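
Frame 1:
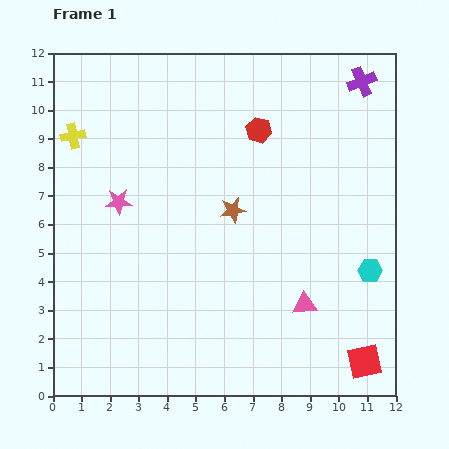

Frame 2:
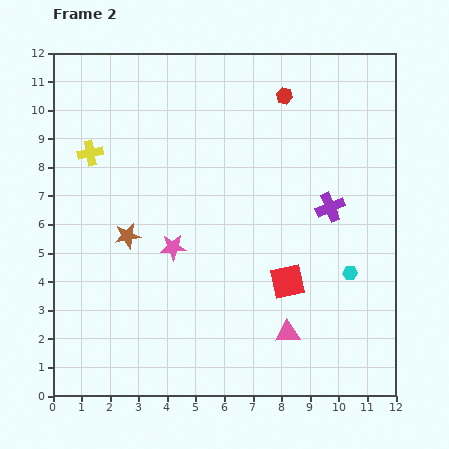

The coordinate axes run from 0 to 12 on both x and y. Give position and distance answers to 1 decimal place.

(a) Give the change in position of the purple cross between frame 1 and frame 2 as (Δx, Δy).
(-1.1, -4.4)

The purple cross was at (10.8, 11.0) in frame 1 and (9.7, 6.6) in frame 2.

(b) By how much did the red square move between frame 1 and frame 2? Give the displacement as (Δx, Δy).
(-2.7, 2.8)

The red square was at (10.9, 1.2) in frame 1 and (8.2, 4.0) in frame 2.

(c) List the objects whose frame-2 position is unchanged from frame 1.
none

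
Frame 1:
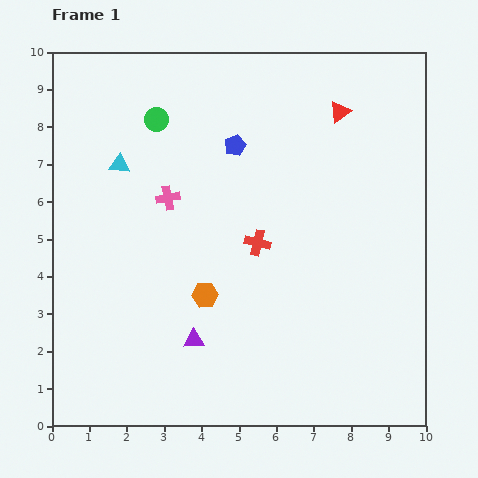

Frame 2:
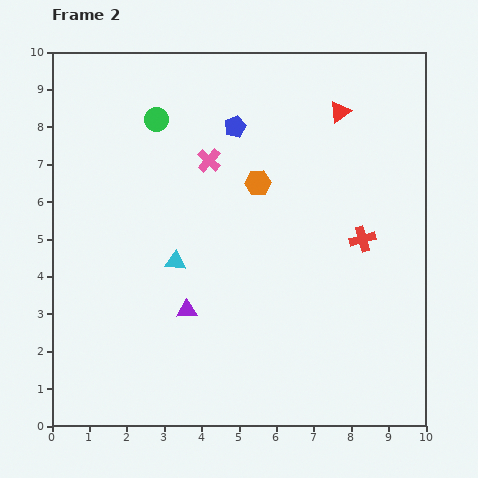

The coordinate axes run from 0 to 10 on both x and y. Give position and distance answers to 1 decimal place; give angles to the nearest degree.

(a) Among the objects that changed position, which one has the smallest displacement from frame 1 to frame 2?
the blue pentagon

(moved 0.5)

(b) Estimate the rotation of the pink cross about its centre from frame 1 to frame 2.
37° counter-clockwise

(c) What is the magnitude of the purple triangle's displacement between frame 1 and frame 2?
0.8

The purple triangle moved from (3.8, 2.3) to (3.6, 3.1), a distance of √(0.2² + 0.8²) ≈ 0.8.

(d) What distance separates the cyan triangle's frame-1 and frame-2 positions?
3.0

The cyan triangle moved from (1.8, 7.0) to (3.3, 4.4), a distance of √(1.5² + 2.6²) ≈ 3.0.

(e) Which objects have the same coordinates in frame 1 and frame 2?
the red triangle, the green circle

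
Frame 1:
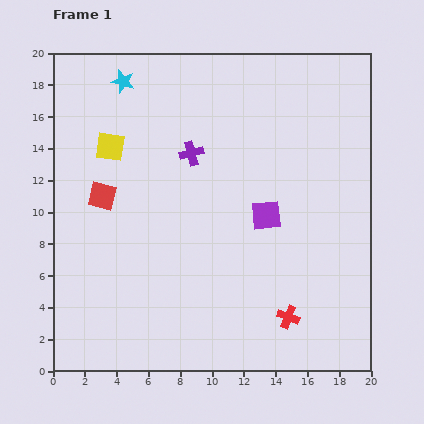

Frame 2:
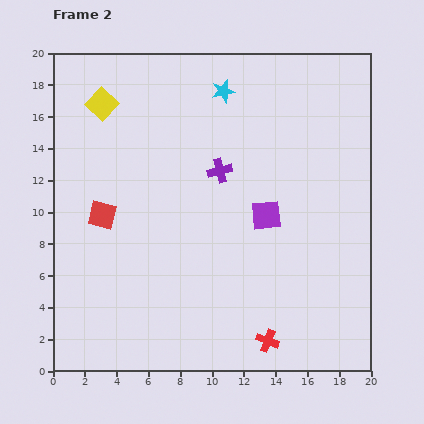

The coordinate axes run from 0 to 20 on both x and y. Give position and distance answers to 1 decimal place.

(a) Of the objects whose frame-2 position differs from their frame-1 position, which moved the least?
the red square

(moved 1.2)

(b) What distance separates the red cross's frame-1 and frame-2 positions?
2.0

The red cross moved from (14.8, 3.4) to (13.5, 1.9), a distance of √(1.3² + 1.5²) ≈ 2.0.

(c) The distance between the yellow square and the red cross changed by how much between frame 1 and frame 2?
+2.7

Distance in frame 1: 15.5. Distance in frame 2: 18.2.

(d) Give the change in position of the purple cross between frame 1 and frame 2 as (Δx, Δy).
(1.8, -1.1)

The purple cross was at (8.7, 13.7) in frame 1 and (10.5, 12.6) in frame 2.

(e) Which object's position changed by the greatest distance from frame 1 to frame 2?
the cyan star

(moved 6.3; next 2.7)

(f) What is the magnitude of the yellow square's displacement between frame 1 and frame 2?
2.7

The yellow square moved from (3.6, 14.1) to (3.1, 16.8), a distance of √(0.5² + 2.7²) ≈ 2.7.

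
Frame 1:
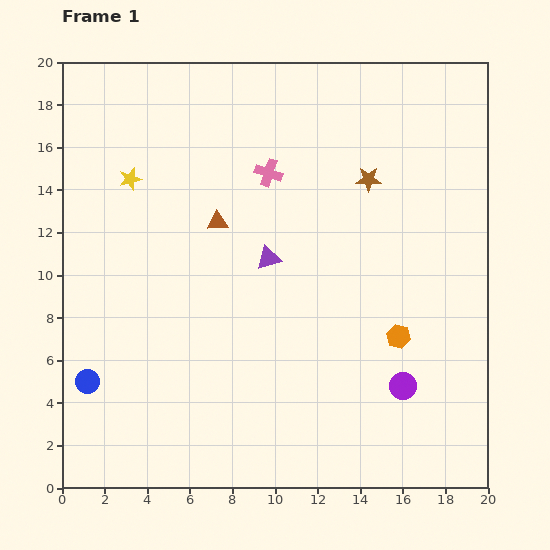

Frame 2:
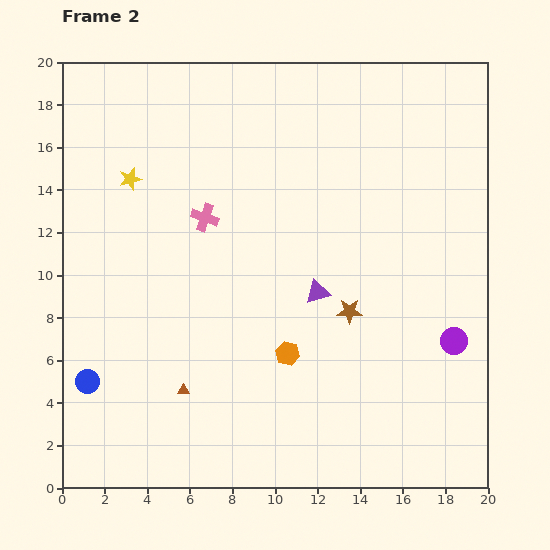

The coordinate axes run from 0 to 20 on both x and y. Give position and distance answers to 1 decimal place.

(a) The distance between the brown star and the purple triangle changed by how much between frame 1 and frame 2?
-4.3

Distance in frame 1: 6.0. Distance in frame 2: 1.7.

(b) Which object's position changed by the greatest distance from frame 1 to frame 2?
the brown triangle

(moved 8.1; next 6.3)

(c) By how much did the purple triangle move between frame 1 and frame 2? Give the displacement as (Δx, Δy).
(2.3, -1.6)

The purple triangle was at (9.7, 10.8) in frame 1 and (12.0, 9.2) in frame 2.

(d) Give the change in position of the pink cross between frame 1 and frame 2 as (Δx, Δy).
(-3.0, -2.1)

The pink cross was at (9.7, 14.8) in frame 1 and (6.7, 12.7) in frame 2.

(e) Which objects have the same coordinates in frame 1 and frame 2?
the blue circle, the yellow star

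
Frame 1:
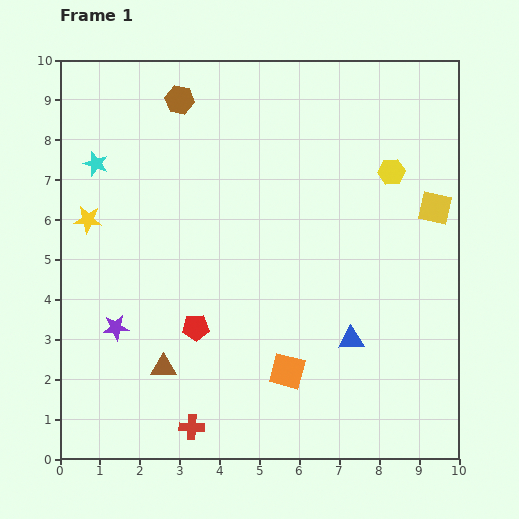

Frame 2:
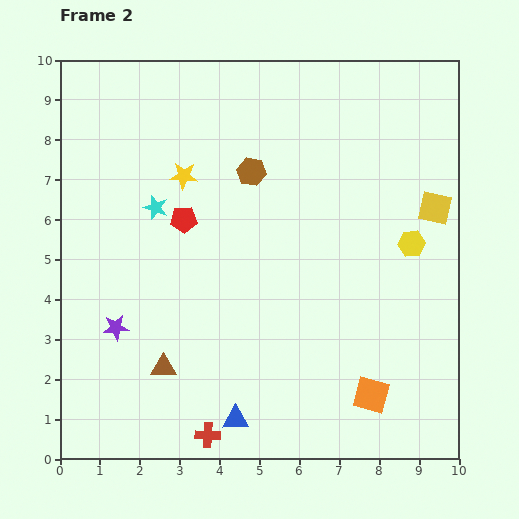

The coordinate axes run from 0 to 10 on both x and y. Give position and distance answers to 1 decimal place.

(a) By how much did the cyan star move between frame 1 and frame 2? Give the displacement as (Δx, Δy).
(1.5, -1.1)

The cyan star was at (0.9, 7.4) in frame 1 and (2.4, 6.3) in frame 2.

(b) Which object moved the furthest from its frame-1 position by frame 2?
the blue triangle

(moved 3.5; next 2.7)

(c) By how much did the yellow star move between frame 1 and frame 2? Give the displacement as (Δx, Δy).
(2.4, 1.1)

The yellow star was at (0.7, 6.0) in frame 1 and (3.1, 7.1) in frame 2.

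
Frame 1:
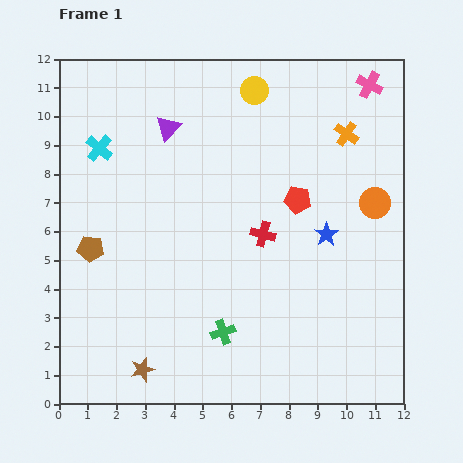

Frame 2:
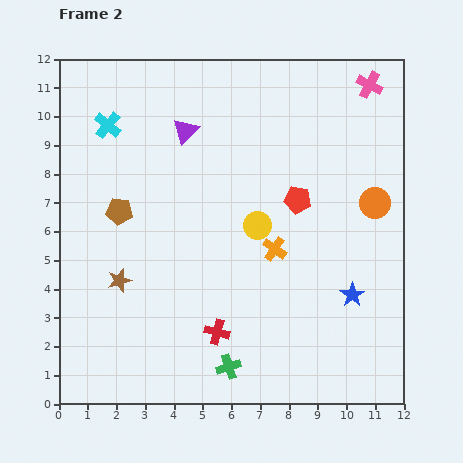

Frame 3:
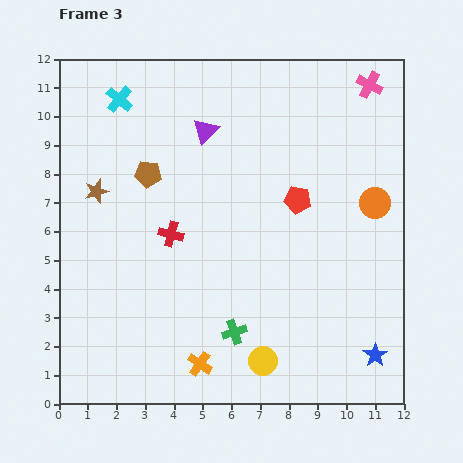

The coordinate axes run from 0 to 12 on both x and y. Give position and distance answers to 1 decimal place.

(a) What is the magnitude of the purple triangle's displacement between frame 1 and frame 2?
0.6

The purple triangle moved from (3.8, 9.6) to (4.4, 9.5), a distance of √(0.6² + 0.1²) ≈ 0.6.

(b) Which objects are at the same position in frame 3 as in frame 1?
the pink cross, the orange circle, the red pentagon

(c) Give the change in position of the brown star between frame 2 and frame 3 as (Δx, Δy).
(-0.8, 3.1)

The brown star was at (2.1, 4.3) in frame 2 and (1.3, 7.4) in frame 3.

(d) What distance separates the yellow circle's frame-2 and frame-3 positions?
4.7

The yellow circle moved from (6.9, 6.2) to (7.1, 1.5), a distance of √(0.2² + 4.7²) ≈ 4.7.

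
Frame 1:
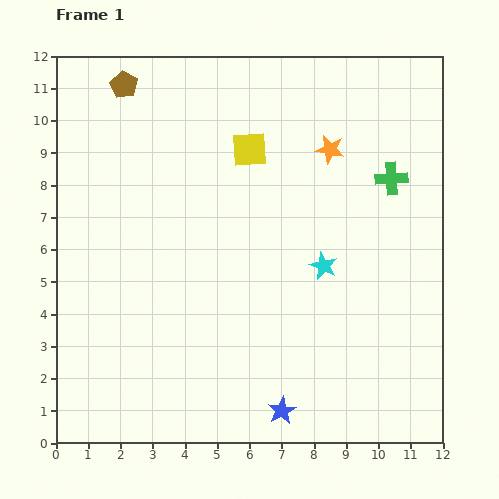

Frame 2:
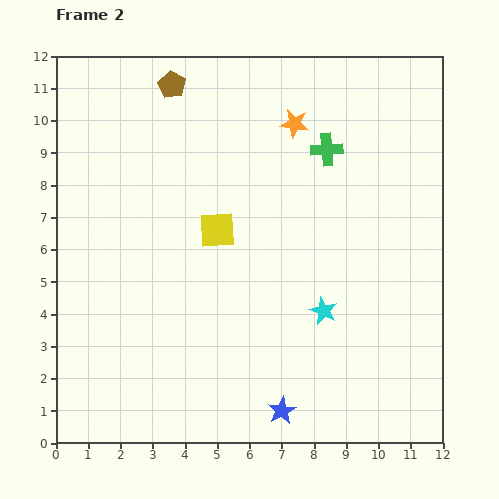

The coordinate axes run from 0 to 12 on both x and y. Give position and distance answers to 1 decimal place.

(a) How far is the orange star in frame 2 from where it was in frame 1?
1.4

The orange star moved from (8.5, 9.1) to (7.4, 9.9), a distance of √(1.1² + 0.8²) ≈ 1.4.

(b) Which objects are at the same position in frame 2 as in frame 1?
the blue star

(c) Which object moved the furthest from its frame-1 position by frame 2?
the yellow square

(moved 2.7; next 2.2)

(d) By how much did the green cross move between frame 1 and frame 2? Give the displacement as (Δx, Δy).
(-2.0, 0.9)

The green cross was at (10.4, 8.2) in frame 1 and (8.4, 9.1) in frame 2.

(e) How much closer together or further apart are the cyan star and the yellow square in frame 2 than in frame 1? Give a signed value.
-0.2

Distance in frame 1: 4.3. Distance in frame 2: 4.1.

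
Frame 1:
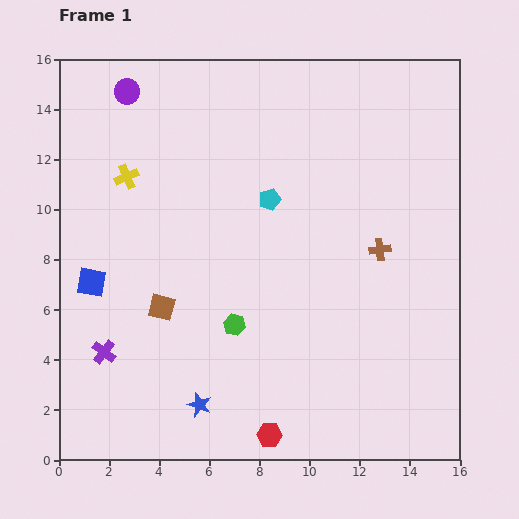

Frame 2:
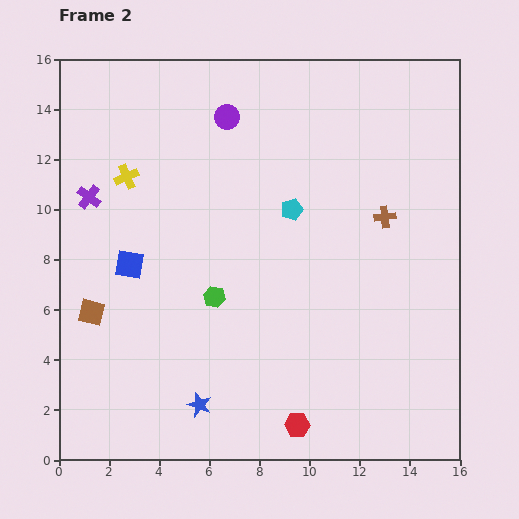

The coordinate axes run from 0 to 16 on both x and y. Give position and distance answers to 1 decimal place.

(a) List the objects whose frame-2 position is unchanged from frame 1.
the blue star, the yellow cross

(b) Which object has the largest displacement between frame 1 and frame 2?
the purple cross

(moved 6.2; next 4.1)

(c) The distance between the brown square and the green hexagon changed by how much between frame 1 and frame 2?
+1.9

Distance in frame 1: 3.0. Distance in frame 2: 4.9.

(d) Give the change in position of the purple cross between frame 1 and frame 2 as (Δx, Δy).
(-0.6, 6.2)

The purple cross was at (1.8, 4.3) in frame 1 and (1.2, 10.5) in frame 2.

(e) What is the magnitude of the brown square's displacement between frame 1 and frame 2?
2.8

The brown square moved from (4.1, 6.1) to (1.3, 5.9), a distance of √(2.8² + 0.2²) ≈ 2.8.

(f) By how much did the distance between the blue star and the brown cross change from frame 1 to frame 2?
+1.0

Distance in frame 1: 9.5. Distance in frame 2: 10.5.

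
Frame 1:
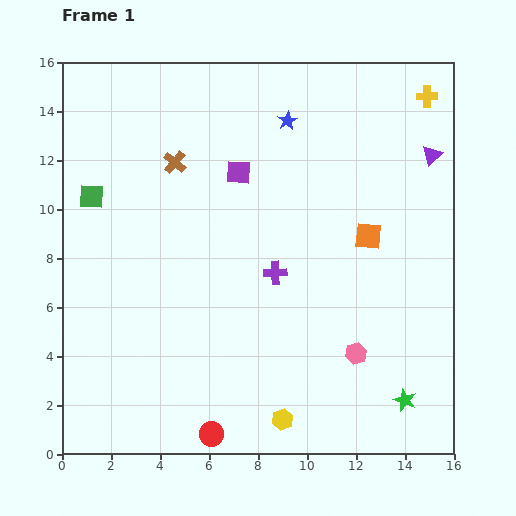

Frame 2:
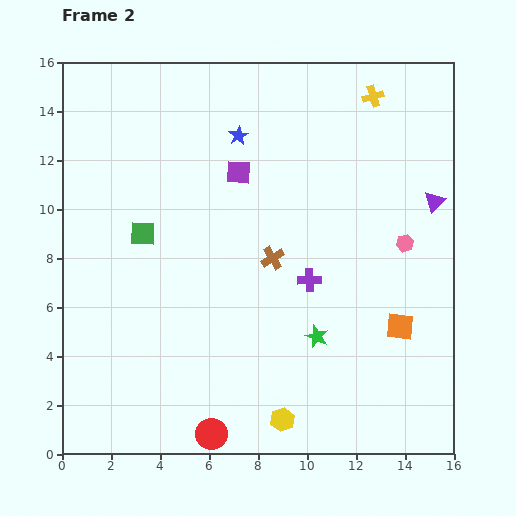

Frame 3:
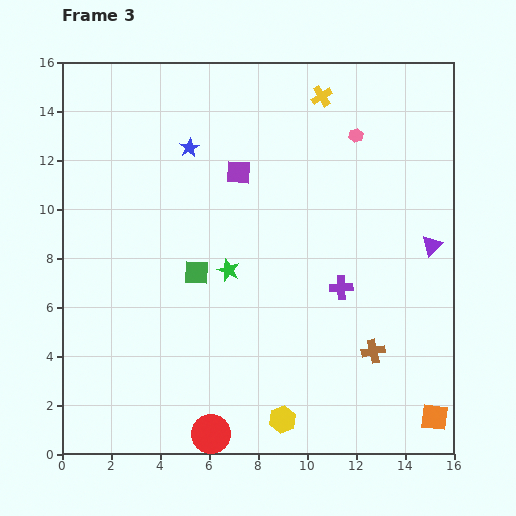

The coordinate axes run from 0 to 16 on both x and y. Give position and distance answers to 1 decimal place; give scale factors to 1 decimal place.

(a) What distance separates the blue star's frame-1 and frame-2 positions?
2.1

The blue star moved from (9.2, 13.6) to (7.2, 13.0), a distance of √(2.0² + 0.6²) ≈ 2.1.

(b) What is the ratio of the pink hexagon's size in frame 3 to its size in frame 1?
0.7×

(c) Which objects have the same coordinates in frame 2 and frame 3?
the yellow hexagon, the purple square, the red circle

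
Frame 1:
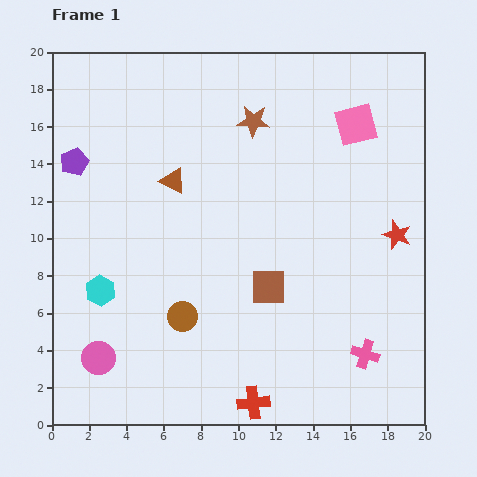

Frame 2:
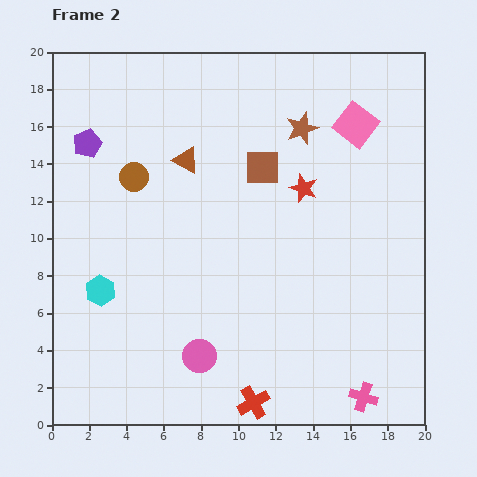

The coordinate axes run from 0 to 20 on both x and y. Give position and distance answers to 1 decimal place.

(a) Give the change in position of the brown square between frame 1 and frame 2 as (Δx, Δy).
(-0.3, 6.4)

The brown square was at (11.6, 7.4) in frame 1 and (11.3, 13.8) in frame 2.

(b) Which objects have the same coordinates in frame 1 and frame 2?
the pink square, the cyan hexagon, the red cross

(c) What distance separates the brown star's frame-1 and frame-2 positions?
2.6

The brown star moved from (10.8, 16.3) to (13.4, 15.9), a distance of √(2.6² + 0.4²) ≈ 2.6.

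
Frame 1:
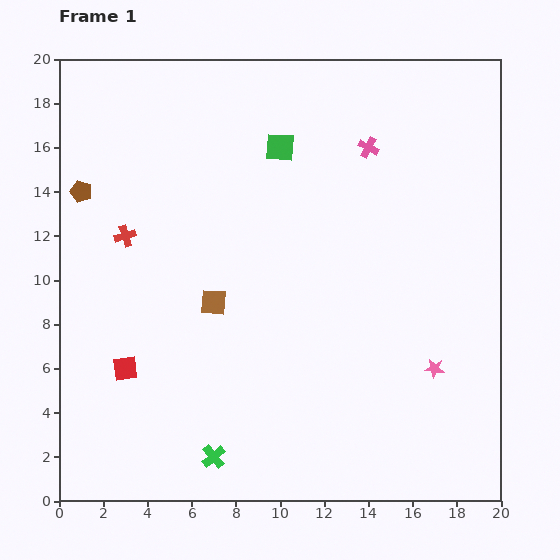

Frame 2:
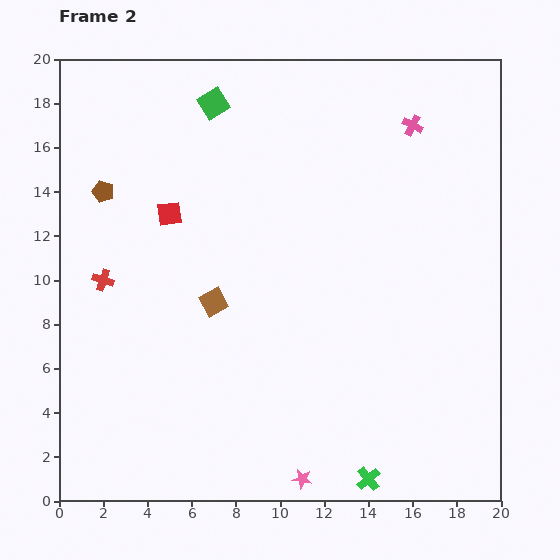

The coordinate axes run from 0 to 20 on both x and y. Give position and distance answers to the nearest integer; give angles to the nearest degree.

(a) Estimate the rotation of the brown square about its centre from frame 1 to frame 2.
33° counter-clockwise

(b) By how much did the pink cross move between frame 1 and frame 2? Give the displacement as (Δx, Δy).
(2, 1)

The pink cross was at (14, 16) in frame 1 and (16, 17) in frame 2.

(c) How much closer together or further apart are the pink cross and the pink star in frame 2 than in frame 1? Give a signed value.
+7

Distance in frame 1: 10. Distance in frame 2: 17.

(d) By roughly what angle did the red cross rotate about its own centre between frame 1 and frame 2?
35° clockwise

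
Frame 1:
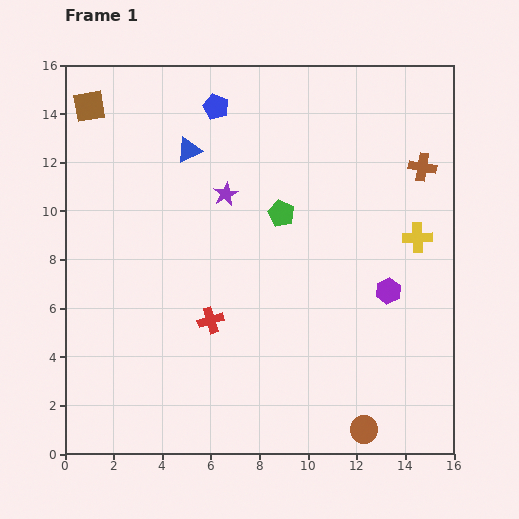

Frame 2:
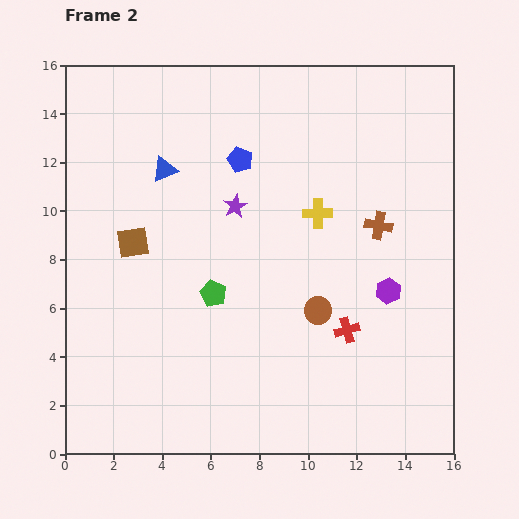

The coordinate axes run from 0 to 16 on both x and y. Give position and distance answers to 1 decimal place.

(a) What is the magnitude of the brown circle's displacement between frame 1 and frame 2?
5.3

The brown circle moved from (12.3, 1.0) to (10.4, 5.9), a distance of √(1.9² + 4.9²) ≈ 5.3.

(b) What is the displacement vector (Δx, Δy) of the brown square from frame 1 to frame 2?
(1.8, -5.6)

The brown square was at (1.0, 14.3) in frame 1 and (2.8, 8.7) in frame 2.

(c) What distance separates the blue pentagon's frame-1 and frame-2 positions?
2.4

The blue pentagon moved from (6.2, 14.3) to (7.2, 12.1), a distance of √(1.0² + 2.2²) ≈ 2.4.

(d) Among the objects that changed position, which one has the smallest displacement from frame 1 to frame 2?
the purple star

(moved 0.6)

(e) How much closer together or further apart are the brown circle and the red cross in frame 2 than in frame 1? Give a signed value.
-6.3

Distance in frame 1: 7.7. Distance in frame 2: 1.4.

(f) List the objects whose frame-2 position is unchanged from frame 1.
the purple hexagon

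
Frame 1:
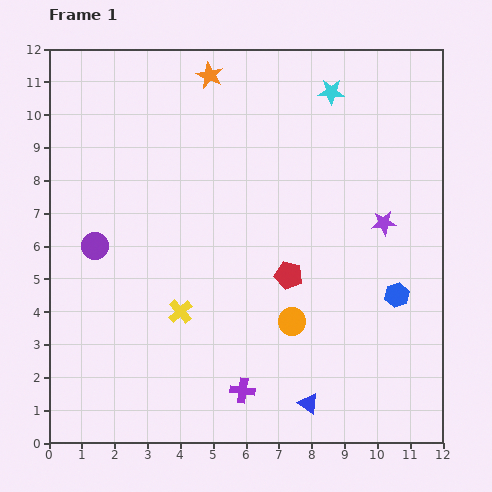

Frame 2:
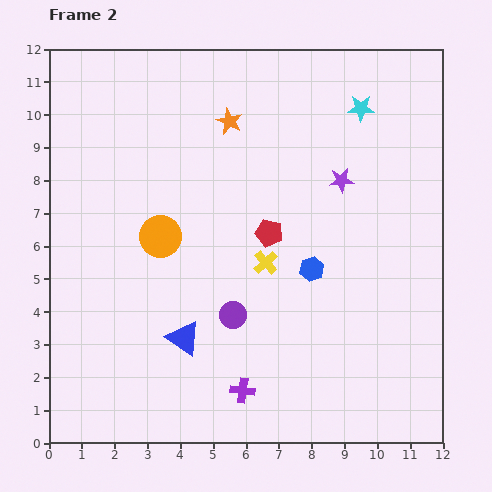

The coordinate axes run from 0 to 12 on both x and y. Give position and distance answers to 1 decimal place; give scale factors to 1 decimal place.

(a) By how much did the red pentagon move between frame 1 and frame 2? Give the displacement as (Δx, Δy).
(-0.6, 1.3)

The red pentagon was at (7.3, 5.1) in frame 1 and (6.7, 6.4) in frame 2.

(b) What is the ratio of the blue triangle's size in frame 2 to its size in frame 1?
1.7×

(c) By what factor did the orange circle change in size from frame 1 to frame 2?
1.5×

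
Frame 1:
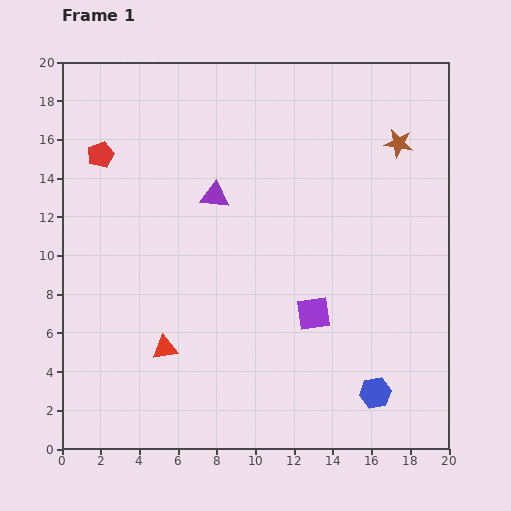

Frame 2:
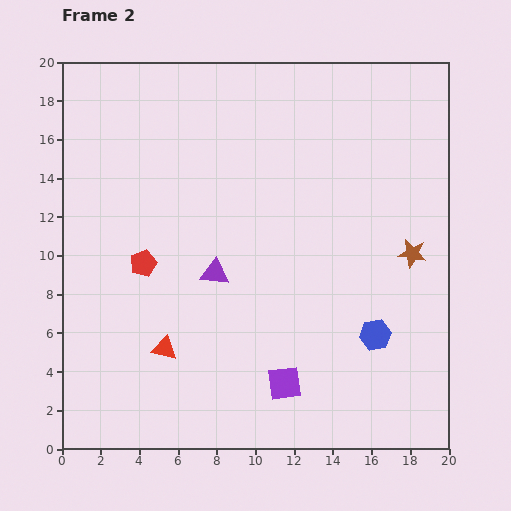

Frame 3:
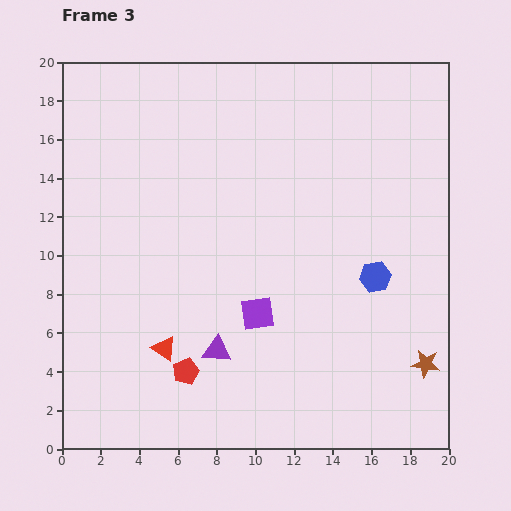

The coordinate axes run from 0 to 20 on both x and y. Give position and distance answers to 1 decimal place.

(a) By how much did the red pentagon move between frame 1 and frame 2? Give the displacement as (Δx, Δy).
(2.2, -5.6)

The red pentagon was at (2.0, 15.2) in frame 1 and (4.2, 9.6) in frame 2.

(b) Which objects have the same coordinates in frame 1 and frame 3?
the red triangle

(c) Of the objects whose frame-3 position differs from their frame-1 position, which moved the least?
the purple square

(moved 2.9)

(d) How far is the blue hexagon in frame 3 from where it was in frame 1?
6.0

The blue hexagon moved from (16.2, 2.9) to (16.2, 8.9), a distance of √(0.0² + 6.0²) ≈ 6.0.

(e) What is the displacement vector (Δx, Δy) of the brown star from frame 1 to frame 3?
(1.4, -11.4)

The brown star was at (17.4, 15.8) in frame 1 and (18.8, 4.4) in frame 3.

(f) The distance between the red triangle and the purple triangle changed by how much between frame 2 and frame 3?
-2.0

Distance in frame 2: 4.7. Distance in frame 3: 2.7.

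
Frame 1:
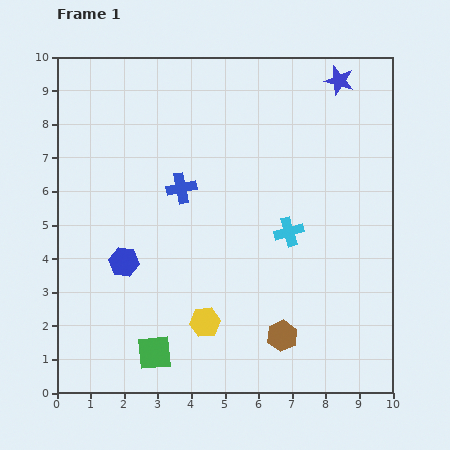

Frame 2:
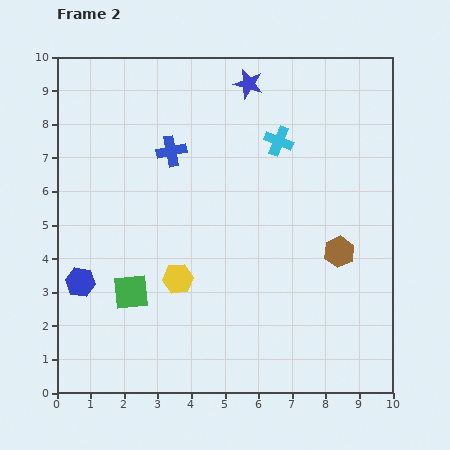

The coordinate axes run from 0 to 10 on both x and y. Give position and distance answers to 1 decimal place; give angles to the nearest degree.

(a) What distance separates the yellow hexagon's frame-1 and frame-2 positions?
1.5

The yellow hexagon moved from (4.4, 2.1) to (3.6, 3.4), a distance of √(0.8² + 1.3²) ≈ 1.5.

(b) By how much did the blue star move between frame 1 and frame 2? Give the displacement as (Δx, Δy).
(-2.7, -0.1)

The blue star was at (8.4, 9.3) in frame 1 and (5.7, 9.2) in frame 2.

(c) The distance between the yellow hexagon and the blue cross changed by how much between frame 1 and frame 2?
-0.3

Distance in frame 1: 4.1. Distance in frame 2: 3.8.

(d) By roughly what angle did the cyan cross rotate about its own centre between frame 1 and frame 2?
38° clockwise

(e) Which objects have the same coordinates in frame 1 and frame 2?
none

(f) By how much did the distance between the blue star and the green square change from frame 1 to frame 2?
-2.7

Distance in frame 1: 9.8. Distance in frame 2: 7.1.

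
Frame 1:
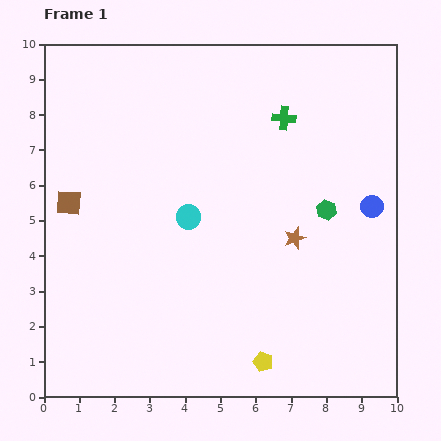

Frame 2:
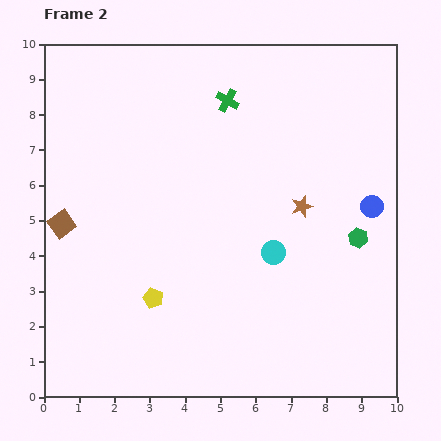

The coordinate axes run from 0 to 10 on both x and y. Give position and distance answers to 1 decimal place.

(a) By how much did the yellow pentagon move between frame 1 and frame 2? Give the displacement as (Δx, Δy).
(-3.1, 1.8)

The yellow pentagon was at (6.2, 1.0) in frame 1 and (3.1, 2.8) in frame 2.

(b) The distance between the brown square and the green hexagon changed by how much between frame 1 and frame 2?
+1.1

Distance in frame 1: 7.3. Distance in frame 2: 8.4.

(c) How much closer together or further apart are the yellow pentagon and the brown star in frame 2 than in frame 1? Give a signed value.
+1.3

Distance in frame 1: 3.6. Distance in frame 2: 4.9.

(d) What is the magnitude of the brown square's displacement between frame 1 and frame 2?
0.6

The brown square moved from (0.7, 5.5) to (0.5, 4.9), a distance of √(0.2² + 0.6²) ≈ 0.6.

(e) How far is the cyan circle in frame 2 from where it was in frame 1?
2.6

The cyan circle moved from (4.1, 5.1) to (6.5, 4.1), a distance of √(2.4² + 1.0²) ≈ 2.6.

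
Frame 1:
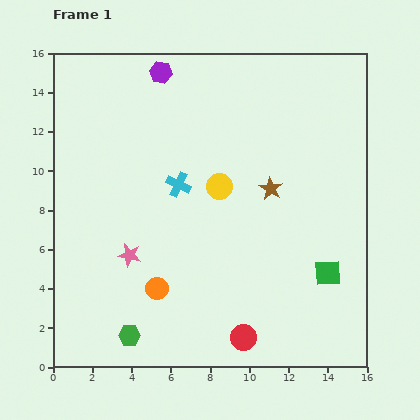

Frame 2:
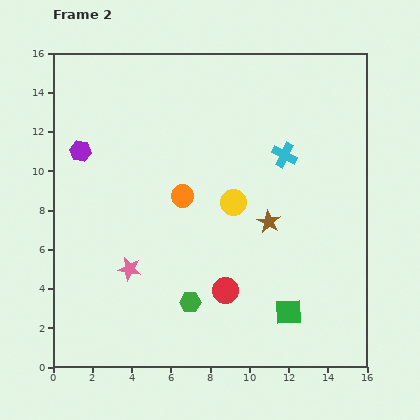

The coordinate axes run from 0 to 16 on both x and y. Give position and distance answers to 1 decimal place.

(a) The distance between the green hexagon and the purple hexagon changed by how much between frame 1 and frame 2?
-4.0

Distance in frame 1: 13.5. Distance in frame 2: 9.5.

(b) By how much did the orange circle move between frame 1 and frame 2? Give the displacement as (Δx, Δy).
(1.3, 4.7)

The orange circle was at (5.3, 4.0) in frame 1 and (6.6, 8.7) in frame 2.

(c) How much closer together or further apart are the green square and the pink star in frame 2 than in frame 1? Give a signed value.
-1.7

Distance in frame 1: 10.1. Distance in frame 2: 8.4.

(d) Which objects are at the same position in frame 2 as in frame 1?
none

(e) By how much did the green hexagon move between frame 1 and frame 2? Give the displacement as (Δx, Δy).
(3.1, 1.7)

The green hexagon was at (3.9, 1.6) in frame 1 and (7.0, 3.3) in frame 2.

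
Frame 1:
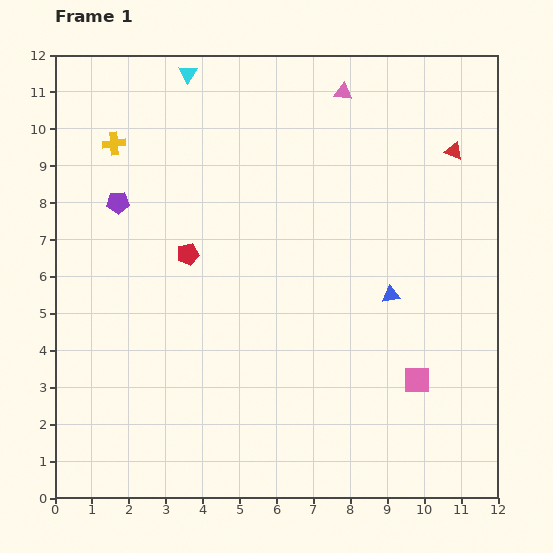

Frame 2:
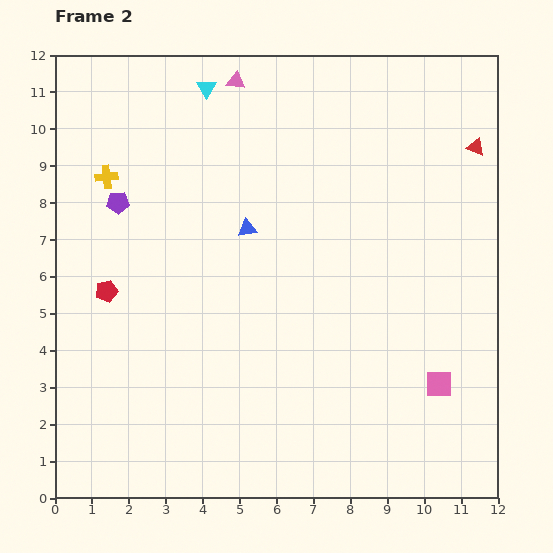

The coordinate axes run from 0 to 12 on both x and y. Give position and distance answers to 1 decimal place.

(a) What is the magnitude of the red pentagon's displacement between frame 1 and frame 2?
2.4

The red pentagon moved from (3.6, 6.6) to (1.4, 5.6), a distance of √(2.2² + 1.0²) ≈ 2.4.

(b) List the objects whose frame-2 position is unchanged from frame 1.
the purple pentagon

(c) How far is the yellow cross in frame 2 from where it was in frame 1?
0.9

The yellow cross moved from (1.6, 9.6) to (1.4, 8.7), a distance of √(0.2² + 0.9²) ≈ 0.9.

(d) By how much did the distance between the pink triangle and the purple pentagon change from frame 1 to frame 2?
-2.2

Distance in frame 1: 6.8. Distance in frame 2: 4.6.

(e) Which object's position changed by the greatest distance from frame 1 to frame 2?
the blue triangle

(moved 4.3; next 2.9)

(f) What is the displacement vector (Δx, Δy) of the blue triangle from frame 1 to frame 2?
(-3.9, 1.8)

The blue triangle was at (9.1, 5.5) in frame 1 and (5.2, 7.3) in frame 2.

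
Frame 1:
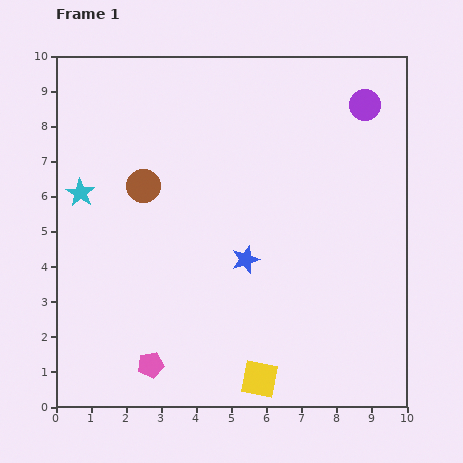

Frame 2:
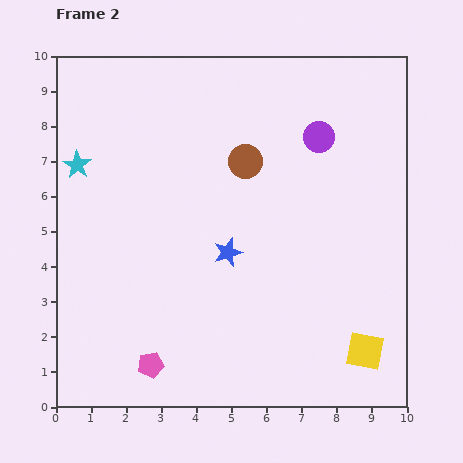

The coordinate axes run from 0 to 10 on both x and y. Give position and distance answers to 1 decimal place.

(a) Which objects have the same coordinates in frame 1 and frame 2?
the pink pentagon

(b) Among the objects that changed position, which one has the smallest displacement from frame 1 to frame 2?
the blue star

(moved 0.5)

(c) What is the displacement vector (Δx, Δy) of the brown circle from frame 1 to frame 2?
(2.9, 0.7)

The brown circle was at (2.5, 6.3) in frame 1 and (5.4, 7.0) in frame 2.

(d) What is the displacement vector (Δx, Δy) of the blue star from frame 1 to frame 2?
(-0.5, 0.2)

The blue star was at (5.4, 4.2) in frame 1 and (4.9, 4.4) in frame 2.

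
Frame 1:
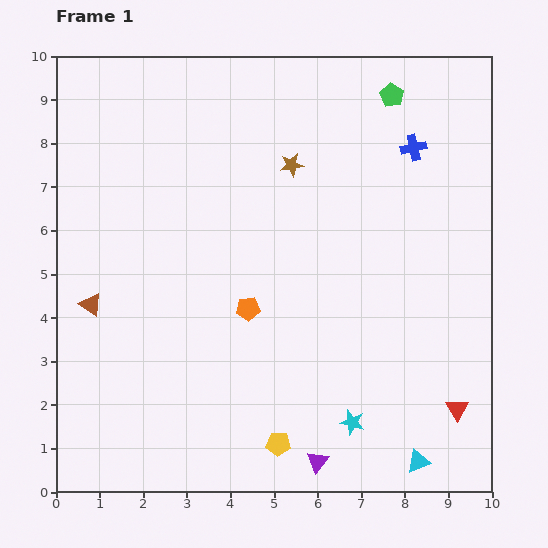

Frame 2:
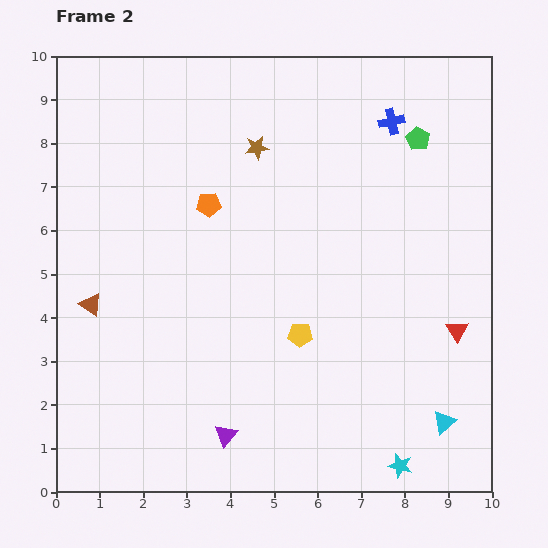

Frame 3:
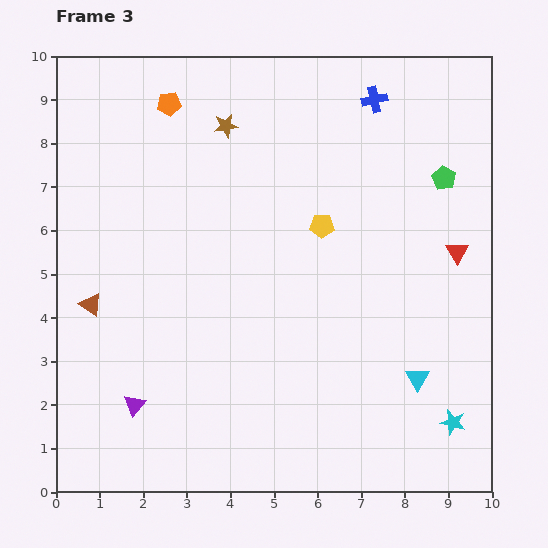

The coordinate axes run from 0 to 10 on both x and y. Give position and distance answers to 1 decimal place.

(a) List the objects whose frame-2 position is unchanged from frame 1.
the brown triangle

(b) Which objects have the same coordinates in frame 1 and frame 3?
the brown triangle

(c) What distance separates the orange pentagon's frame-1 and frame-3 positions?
5.0

The orange pentagon moved from (4.4, 4.2) to (2.6, 8.9), a distance of √(1.8² + 4.7²) ≈ 5.0.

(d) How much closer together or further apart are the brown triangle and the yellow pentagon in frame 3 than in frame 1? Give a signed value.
+0.2

Distance in frame 1: 5.4. Distance in frame 3: 5.6.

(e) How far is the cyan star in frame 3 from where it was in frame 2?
1.6

The cyan star moved from (7.9, 0.6) to (9.1, 1.6), a distance of √(1.2² + 1.0²) ≈ 1.6.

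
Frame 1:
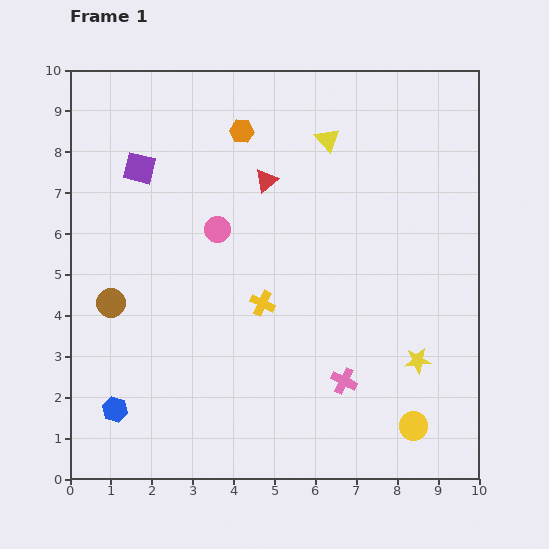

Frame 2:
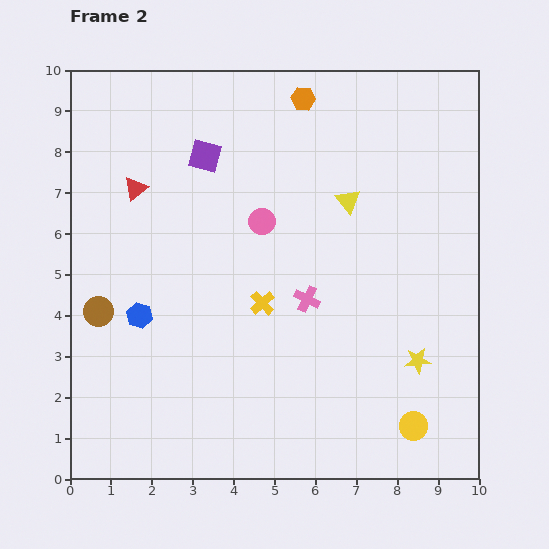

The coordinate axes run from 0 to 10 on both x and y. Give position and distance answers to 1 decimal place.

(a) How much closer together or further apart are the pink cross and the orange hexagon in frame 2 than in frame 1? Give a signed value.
-1.7

Distance in frame 1: 6.6. Distance in frame 2: 4.9.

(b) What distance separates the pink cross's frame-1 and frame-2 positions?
2.2

The pink cross moved from (6.7, 2.4) to (5.8, 4.4), a distance of √(0.9² + 2.0²) ≈ 2.2.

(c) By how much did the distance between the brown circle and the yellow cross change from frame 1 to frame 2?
+0.3

Distance in frame 1: 3.7. Distance in frame 2: 4.0.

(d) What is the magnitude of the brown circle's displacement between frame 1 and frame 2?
0.4

The brown circle moved from (1.0, 4.3) to (0.7, 4.1), a distance of √(0.3² + 0.2²) ≈ 0.4.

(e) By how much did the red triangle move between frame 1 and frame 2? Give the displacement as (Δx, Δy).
(-3.2, -0.2)

The red triangle was at (4.8, 7.3) in frame 1 and (1.6, 7.1) in frame 2.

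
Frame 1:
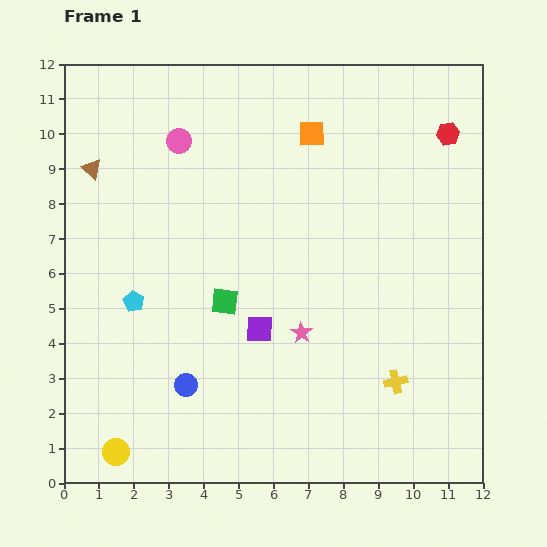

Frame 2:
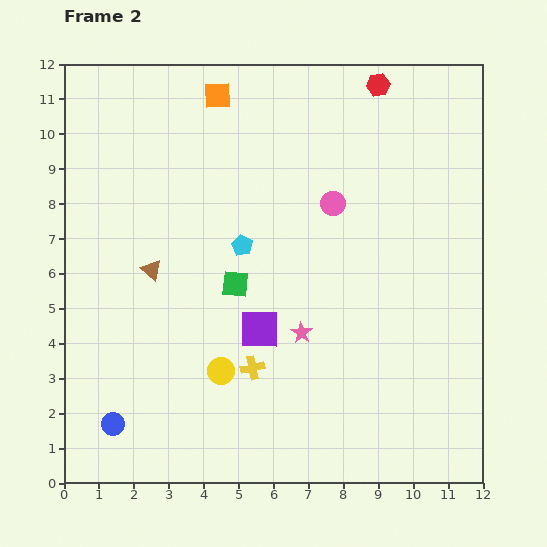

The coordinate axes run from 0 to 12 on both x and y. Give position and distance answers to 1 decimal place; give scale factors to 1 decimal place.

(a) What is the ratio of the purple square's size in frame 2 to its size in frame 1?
1.5×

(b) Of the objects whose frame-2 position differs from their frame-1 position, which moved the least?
the green square

(moved 0.6)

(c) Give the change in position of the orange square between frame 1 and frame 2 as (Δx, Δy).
(-2.7, 1.1)

The orange square was at (7.1, 10.0) in frame 1 and (4.4, 11.1) in frame 2.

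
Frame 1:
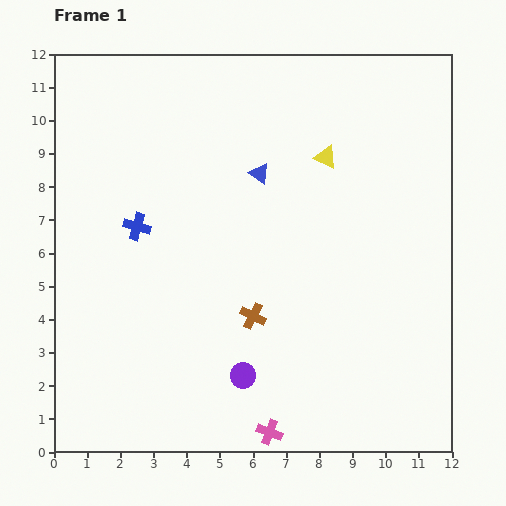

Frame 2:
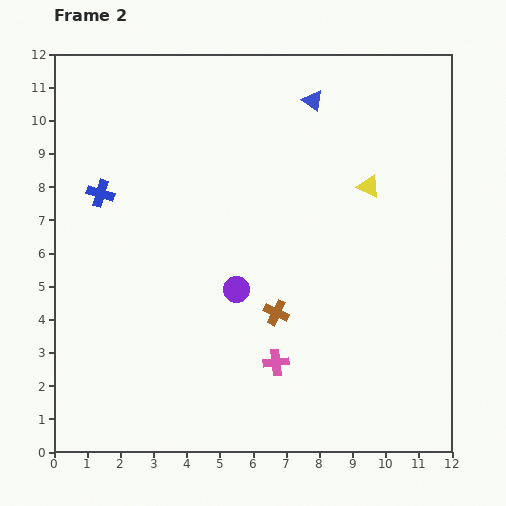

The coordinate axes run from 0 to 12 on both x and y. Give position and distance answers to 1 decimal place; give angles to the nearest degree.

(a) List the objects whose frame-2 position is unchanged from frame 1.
none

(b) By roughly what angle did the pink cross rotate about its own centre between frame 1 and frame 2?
27° counter-clockwise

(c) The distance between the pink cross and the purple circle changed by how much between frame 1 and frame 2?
+0.6

Distance in frame 1: 1.9. Distance in frame 2: 2.5.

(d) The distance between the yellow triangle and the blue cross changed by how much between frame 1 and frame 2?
+2.0

Distance in frame 1: 6.1. Distance in frame 2: 8.1.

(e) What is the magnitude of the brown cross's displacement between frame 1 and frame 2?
0.7

The brown cross moved from (6.0, 4.1) to (6.7, 4.2), a distance of √(0.7² + 0.1²) ≈ 0.7.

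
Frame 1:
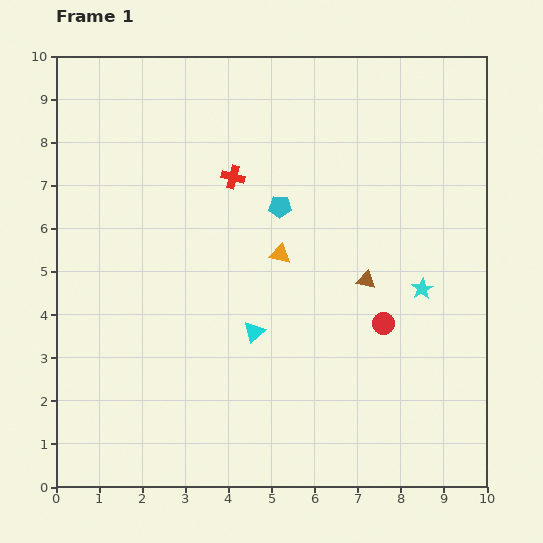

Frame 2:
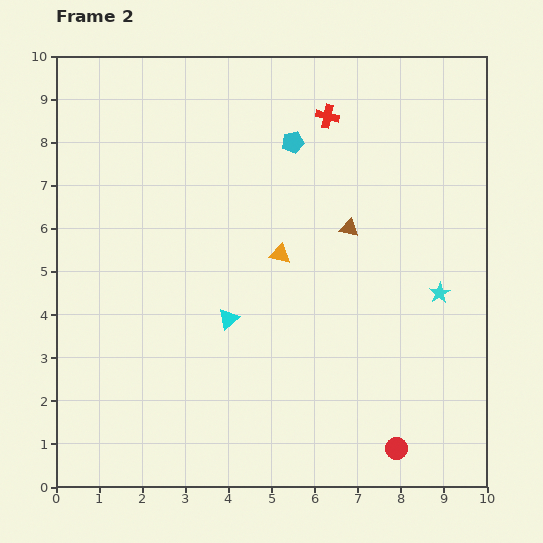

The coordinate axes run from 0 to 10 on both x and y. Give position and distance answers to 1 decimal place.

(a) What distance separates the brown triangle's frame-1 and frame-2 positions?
1.3

The brown triangle moved from (7.2, 4.8) to (6.8, 6.0), a distance of √(0.4² + 1.2²) ≈ 1.3.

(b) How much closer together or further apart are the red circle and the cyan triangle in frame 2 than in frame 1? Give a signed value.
+1.9

Distance in frame 1: 3.0. Distance in frame 2: 4.9.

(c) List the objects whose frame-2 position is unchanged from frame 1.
the orange triangle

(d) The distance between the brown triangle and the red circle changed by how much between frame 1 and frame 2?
+4.1

Distance in frame 1: 1.1. Distance in frame 2: 5.2.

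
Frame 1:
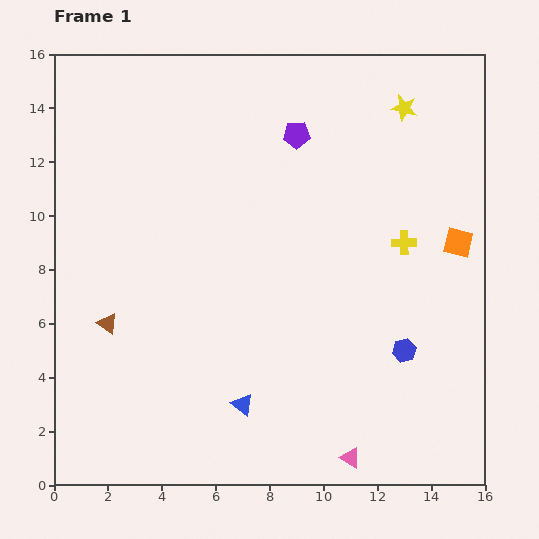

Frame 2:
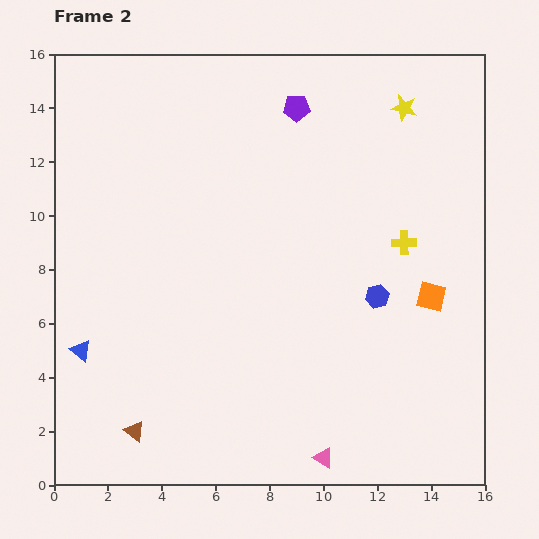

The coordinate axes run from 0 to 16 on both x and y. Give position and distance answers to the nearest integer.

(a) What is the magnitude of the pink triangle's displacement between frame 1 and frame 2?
1

The pink triangle moved from (11, 1) to (10, 1), a distance of √(1² + 0²) ≈ 1.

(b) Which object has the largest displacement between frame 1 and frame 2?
the blue triangle

(moved 6; next 4)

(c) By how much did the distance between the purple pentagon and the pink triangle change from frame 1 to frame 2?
+1

Distance in frame 1: 12. Distance in frame 2: 13.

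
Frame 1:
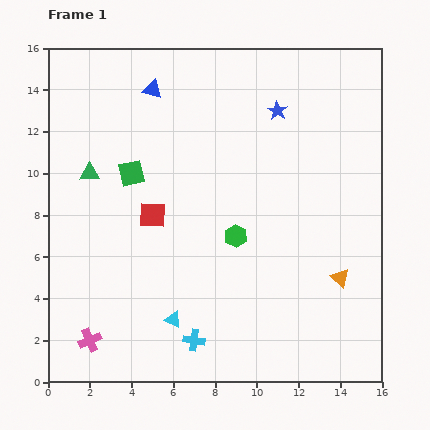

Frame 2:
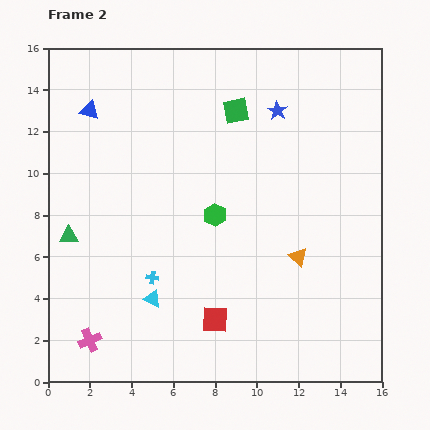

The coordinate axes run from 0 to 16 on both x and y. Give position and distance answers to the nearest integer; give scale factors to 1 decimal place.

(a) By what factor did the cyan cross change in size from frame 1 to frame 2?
0.6×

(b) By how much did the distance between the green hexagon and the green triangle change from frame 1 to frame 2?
-1

Distance in frame 1: 8. Distance in frame 2: 7.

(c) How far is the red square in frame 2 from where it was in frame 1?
6

The red square moved from (5, 8) to (8, 3), a distance of √(3² + 5²) ≈ 6.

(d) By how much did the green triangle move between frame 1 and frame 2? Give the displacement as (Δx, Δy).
(-1, -3)

The green triangle was at (2, 10) in frame 1 and (1, 7) in frame 2.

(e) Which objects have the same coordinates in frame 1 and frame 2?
the pink cross, the blue star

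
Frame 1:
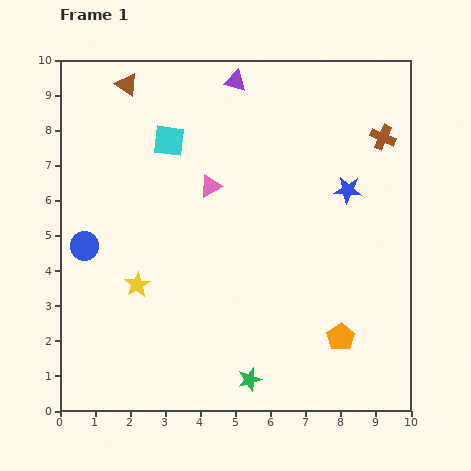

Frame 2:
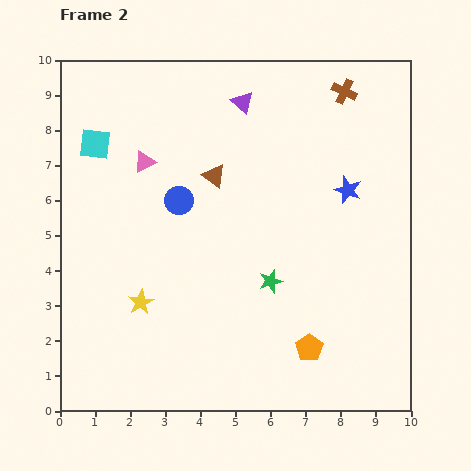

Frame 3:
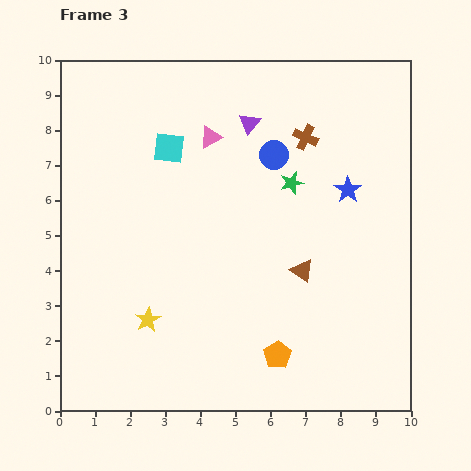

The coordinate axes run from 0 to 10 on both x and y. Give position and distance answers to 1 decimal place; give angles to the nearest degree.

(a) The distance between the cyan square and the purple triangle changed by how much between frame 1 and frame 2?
+1.9

Distance in frame 1: 2.5. Distance in frame 2: 4.4.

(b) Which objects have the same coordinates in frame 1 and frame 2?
the blue star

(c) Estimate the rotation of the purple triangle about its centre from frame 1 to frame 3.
52° clockwise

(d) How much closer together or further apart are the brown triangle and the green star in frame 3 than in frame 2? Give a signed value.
-0.9

Distance in frame 2: 3.4. Distance in frame 3: 2.5.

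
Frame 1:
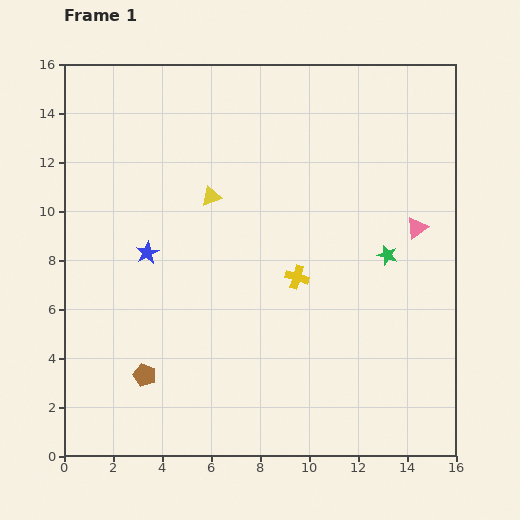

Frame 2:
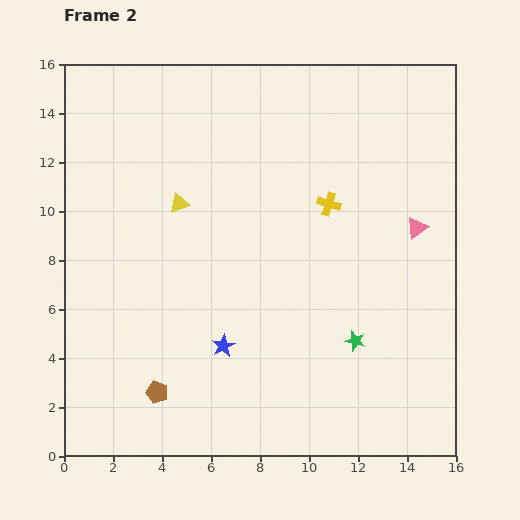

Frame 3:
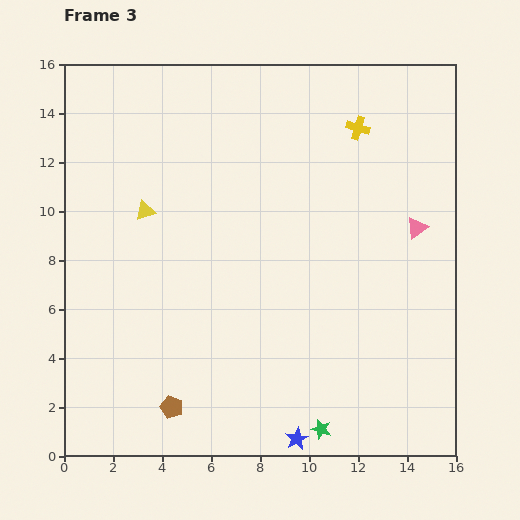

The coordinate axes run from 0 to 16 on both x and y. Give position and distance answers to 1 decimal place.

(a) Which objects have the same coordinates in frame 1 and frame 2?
the pink triangle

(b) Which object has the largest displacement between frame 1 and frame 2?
the blue star

(moved 4.9; next 3.7)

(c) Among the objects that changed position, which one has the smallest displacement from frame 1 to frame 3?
the brown pentagon

(moved 1.7)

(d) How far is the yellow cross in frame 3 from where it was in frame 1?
6.6

The yellow cross moved from (9.5, 7.3) to (12.0, 13.4), a distance of √(2.5² + 6.1²) ≈ 6.6.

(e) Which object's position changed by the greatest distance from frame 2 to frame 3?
the blue star

(moved 4.8; next 3.9)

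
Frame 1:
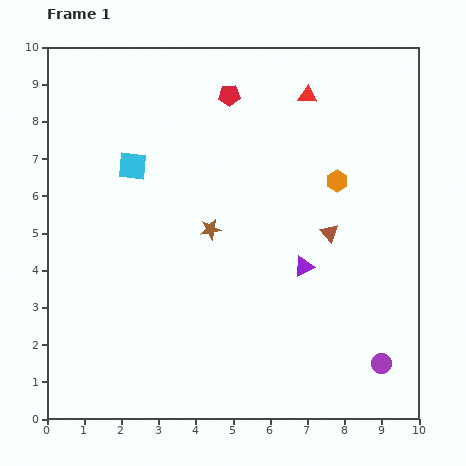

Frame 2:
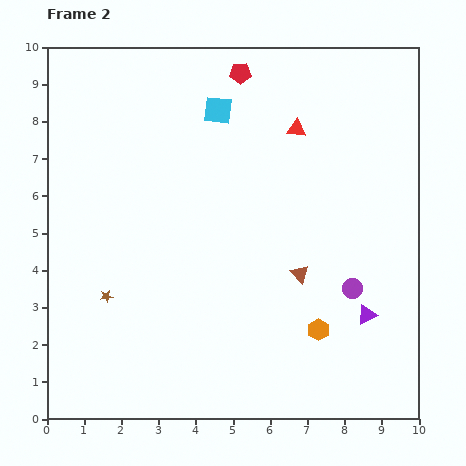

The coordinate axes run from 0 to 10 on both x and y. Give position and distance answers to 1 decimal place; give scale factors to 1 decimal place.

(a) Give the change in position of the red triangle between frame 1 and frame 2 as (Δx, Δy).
(-0.3, -0.9)

The red triangle was at (7.0, 8.7) in frame 1 and (6.7, 7.8) in frame 2.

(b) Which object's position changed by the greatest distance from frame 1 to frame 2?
the orange hexagon

(moved 4.0; next 3.3)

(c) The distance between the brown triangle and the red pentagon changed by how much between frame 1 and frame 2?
+1.0

Distance in frame 1: 4.6. Distance in frame 2: 5.6.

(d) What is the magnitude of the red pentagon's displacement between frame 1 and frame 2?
0.7

The red pentagon moved from (4.9, 8.7) to (5.2, 9.3), a distance of √(0.3² + 0.6²) ≈ 0.7.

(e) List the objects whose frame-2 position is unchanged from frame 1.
none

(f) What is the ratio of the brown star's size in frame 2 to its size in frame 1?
0.6×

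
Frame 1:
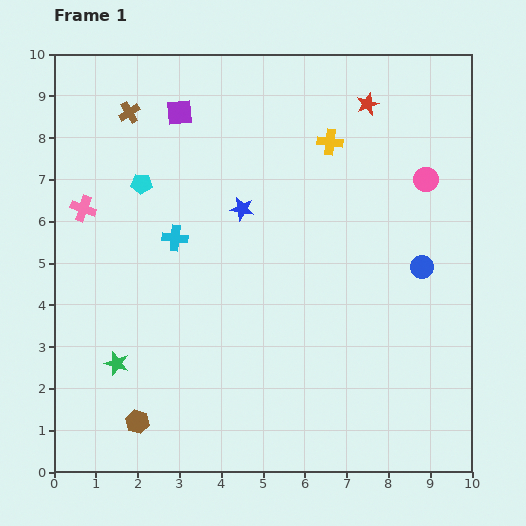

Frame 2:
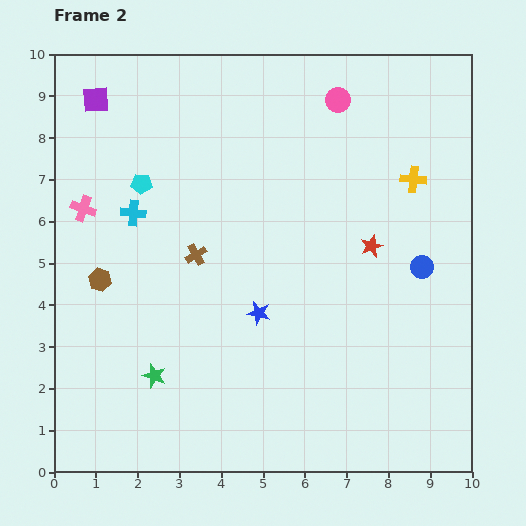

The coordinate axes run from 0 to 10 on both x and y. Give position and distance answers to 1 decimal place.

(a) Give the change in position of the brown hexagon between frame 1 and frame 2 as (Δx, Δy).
(-0.9, 3.4)

The brown hexagon was at (2.0, 1.2) in frame 1 and (1.1, 4.6) in frame 2.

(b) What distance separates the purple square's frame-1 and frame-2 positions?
2.0

The purple square moved from (3.0, 8.6) to (1.0, 8.9), a distance of √(2.0² + 0.3²) ≈ 2.0.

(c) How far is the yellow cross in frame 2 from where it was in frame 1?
2.2

The yellow cross moved from (6.6, 7.9) to (8.6, 7.0), a distance of √(2.0² + 0.9²) ≈ 2.2.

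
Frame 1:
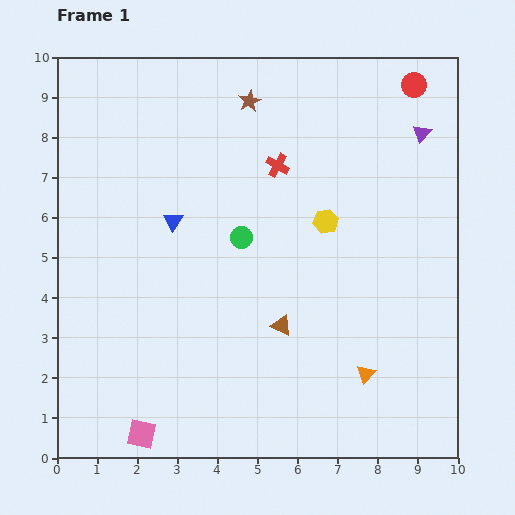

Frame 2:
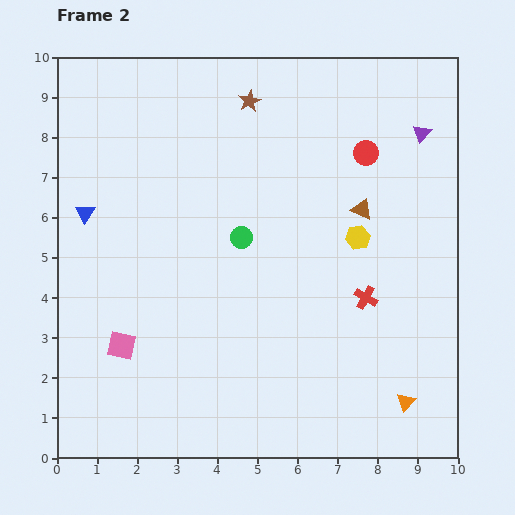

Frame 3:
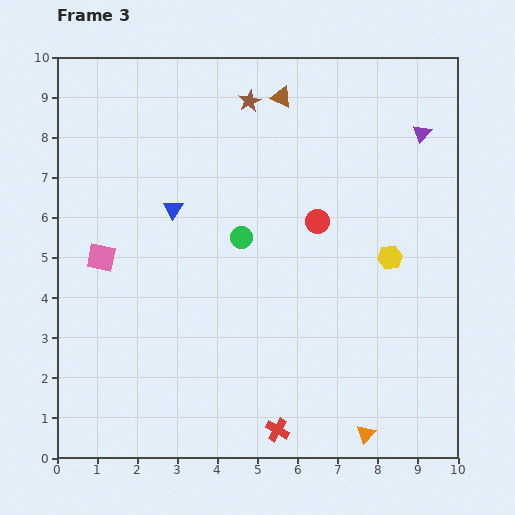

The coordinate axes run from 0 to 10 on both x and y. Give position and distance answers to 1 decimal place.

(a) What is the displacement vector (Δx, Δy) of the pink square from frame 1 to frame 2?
(-0.5, 2.2)

The pink square was at (2.1, 0.6) in frame 1 and (1.6, 2.8) in frame 2.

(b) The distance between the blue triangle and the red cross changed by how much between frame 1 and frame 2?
+4.3

Distance in frame 1: 3.0. Distance in frame 2: 7.3.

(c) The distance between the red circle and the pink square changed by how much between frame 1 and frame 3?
-5.5

Distance in frame 1: 11.0. Distance in frame 3: 5.5.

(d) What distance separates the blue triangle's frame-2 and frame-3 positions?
2.2

The blue triangle moved from (0.7, 6.1) to (2.9, 6.2), a distance of √(2.2² + 0.1²) ≈ 2.2.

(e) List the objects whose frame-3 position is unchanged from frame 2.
the brown star, the purple triangle, the green circle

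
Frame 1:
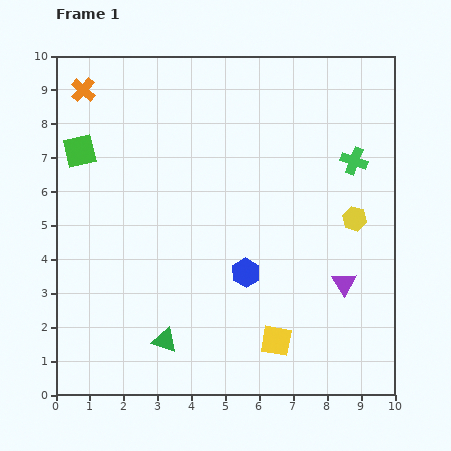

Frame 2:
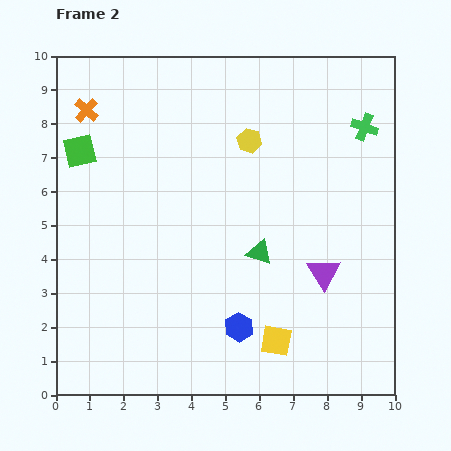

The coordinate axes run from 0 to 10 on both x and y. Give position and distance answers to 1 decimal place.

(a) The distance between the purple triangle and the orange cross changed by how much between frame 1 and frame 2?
-1.1

Distance in frame 1: 9.6. Distance in frame 2: 8.5.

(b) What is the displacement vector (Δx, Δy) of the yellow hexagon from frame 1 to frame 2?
(-3.1, 2.3)

The yellow hexagon was at (8.8, 5.2) in frame 1 and (5.7, 7.5) in frame 2.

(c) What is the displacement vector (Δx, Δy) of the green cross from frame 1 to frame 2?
(0.3, 1.0)

The green cross was at (8.8, 6.9) in frame 1 and (9.1, 7.9) in frame 2.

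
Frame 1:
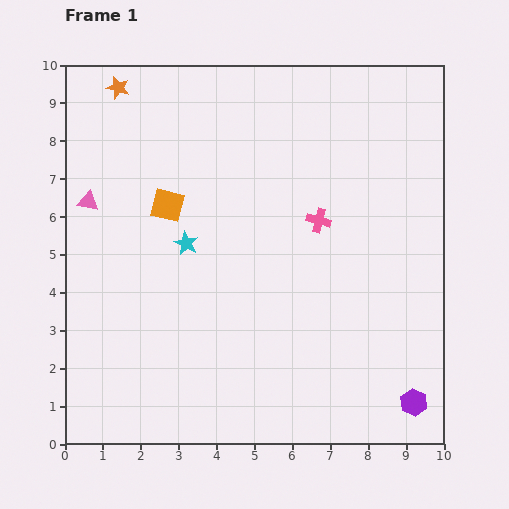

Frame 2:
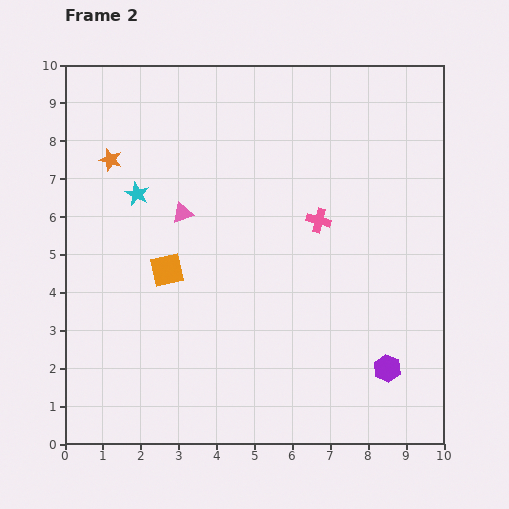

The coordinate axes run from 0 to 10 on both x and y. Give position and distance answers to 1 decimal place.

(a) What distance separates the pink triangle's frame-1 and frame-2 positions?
2.5

The pink triangle moved from (0.6, 6.4) to (3.1, 6.1), a distance of √(2.5² + 0.3²) ≈ 2.5.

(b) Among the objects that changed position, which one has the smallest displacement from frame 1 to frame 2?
the purple hexagon

(moved 1.1)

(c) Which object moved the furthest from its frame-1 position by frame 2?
the pink triangle

(moved 2.5; next 1.9)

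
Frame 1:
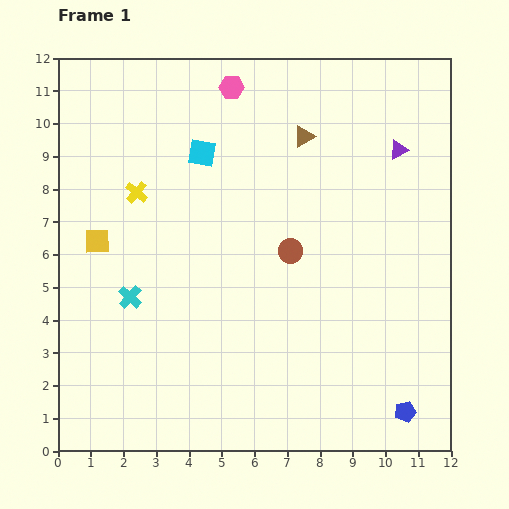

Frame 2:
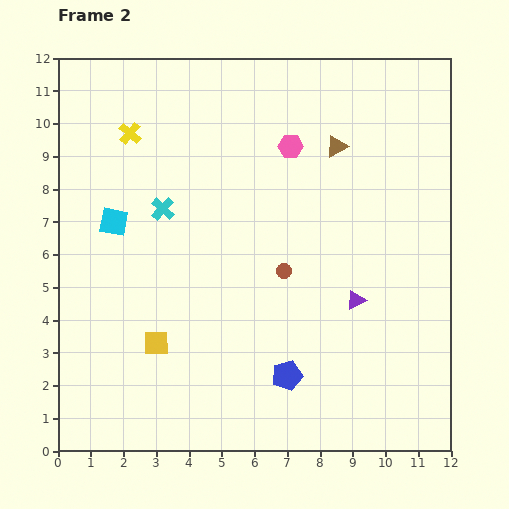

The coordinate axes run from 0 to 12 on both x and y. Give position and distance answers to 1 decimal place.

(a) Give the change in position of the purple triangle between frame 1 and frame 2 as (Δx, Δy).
(-1.3, -4.6)

The purple triangle was at (10.4, 9.2) in frame 1 and (9.1, 4.6) in frame 2.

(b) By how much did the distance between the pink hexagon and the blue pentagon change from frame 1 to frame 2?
-4.2

Distance in frame 1: 11.2. Distance in frame 2: 7.0.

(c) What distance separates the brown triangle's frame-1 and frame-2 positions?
1.0

The brown triangle moved from (7.5, 9.6) to (8.5, 9.3), a distance of √(1.0² + 0.3²) ≈ 1.0.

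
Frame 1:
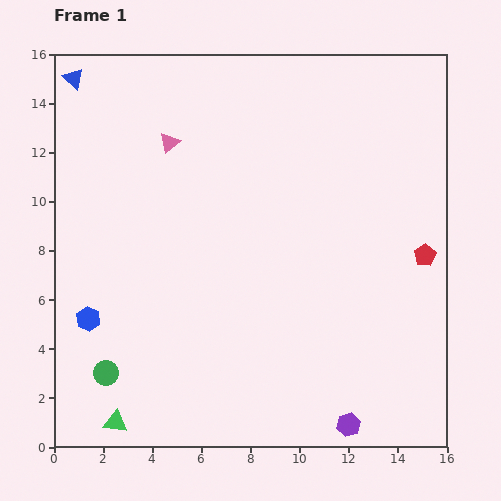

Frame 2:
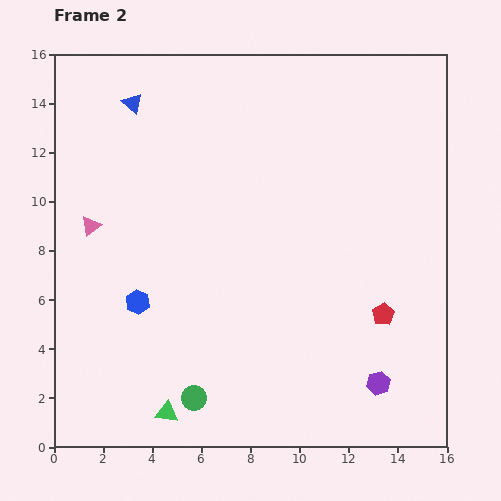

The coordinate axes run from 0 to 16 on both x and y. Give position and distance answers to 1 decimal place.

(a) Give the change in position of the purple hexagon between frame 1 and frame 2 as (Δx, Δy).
(1.2, 1.7)

The purple hexagon was at (12.0, 0.9) in frame 1 and (13.2, 2.6) in frame 2.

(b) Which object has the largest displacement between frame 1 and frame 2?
the pink triangle

(moved 4.7; next 3.7)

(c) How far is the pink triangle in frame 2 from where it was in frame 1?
4.7

The pink triangle moved from (4.7, 12.4) to (1.5, 9.0), a distance of √(3.2² + 3.4²) ≈ 4.7.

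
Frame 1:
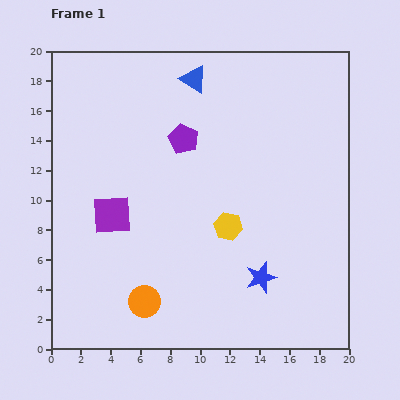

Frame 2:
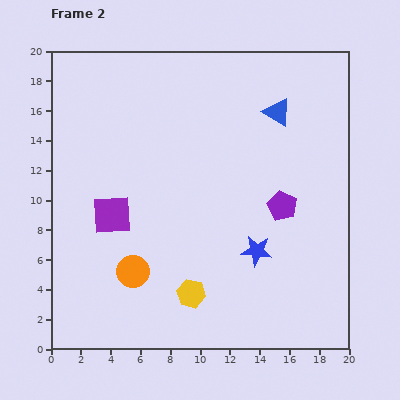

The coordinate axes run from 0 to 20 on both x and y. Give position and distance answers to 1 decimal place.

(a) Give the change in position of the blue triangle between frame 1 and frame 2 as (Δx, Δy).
(5.6, -2.2)

The blue triangle was at (9.6, 18.1) in frame 1 and (15.2, 15.9) in frame 2.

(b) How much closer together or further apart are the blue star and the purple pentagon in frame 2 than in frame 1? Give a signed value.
-7.3

Distance in frame 1: 10.7. Distance in frame 2: 3.4.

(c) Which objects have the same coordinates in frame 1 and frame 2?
the purple square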